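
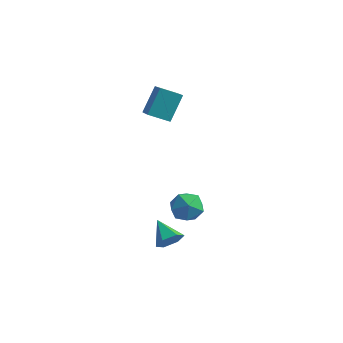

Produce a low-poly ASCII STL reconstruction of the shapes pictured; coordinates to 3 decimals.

solid 
facet normal 0.747 -0.472 -0.469
outer loop
vertex 1.409 -2.343 -3.437
vertex 0.935 -2.289 -4.247
vertex 1.525 -1.6 -4.0
endloop
endfacet
facet normal 0.283 0.551 0.785
outer loop
vertex 1.409 -2.343 -3.437
vertex 1.525 -1.6 -4.0
vertex -0.395 -1.451 -3.413
endloop
endfacet
facet normal 0.747 -0.472 -0.469
outer loop
vertex 1.525 -1.6 -4.0
vertex 0.935 -2.289 -4.247
vertex 1.051 -1.546 -4.81
endloop
endfacet
facet normal 0.083 0.996 0.018
outer loop
vertex 1.525 -1.6 -4.0
vertex 1.051 -1.546 -4.81
vertex -0.395 -1.451 -3.413
endloop
endfacet
facet normal 0.748 -0.471 -0.468
outer loop
vertex 1.051 -1.546 -4.81
vertex 0.935 -2.289 -4.247
vertex 0.462 -2.235 -5.057
endloop
endfacet
facet normal -0.511 0.642 -0.572
outer loop
vertex 1.051 -1.546 -4.81
vertex 0.462 -2.235 -5.057
vertex -0.395 -1.451 -3.413
endloop
endfacet
facet normal 0.748 -0.471 -0.468
outer loop
vertex 0.462 -2.235 -5.057
vertex 0.935 -2.289 -4.247
vertex 0.346 -2.979 -4.494
endloop
endfacet
facet normal -0.905 -0.159 -0.396
outer loop
vertex 0.462 -2.235 -5.057
vertex 0.346 -2.979 -4.494
vertex -0.395 -1.451 -3.413
endloop
endfacet
facet normal 0.748 -0.470 -0.469
outer loop
vertex 0.346 -2.979 -4.494
vertex 0.935 -2.289 -4.247
vertex 0.82 -3.033 -3.684
endloop
endfacet
facet normal -0.704 -0.605 0.372
outer loop
vertex 0.346 -2.979 -4.494
vertex 0.82 -3.033 -3.684
vertex -0.395 -1.451 -3.413
endloop
endfacet
facet normal 0.748 -0.470 -0.469
outer loop
vertex 0.82 -3.033 -3.684
vertex 0.935 -2.289 -4.247
vertex 1.409 -2.343 -3.437
endloop
endfacet
facet normal -0.111 -0.250 0.962
outer loop
vertex 0.82 -3.033 -3.684
vertex 1.409 -2.343 -3.437
vertex -0.395 -1.451 -3.413
endloop
endfacet
facet normal -0.553 0.670 -0.495
outer loop
vertex -3.625 4.262 4.056
vertex -2.38 4.849 3.46
vertex -3.778 2.938 2.434
endloop
endfacet
facet normal -0.830 -0.391 0.397
outer loop
vertex -2.7 1.631 3.4
vertex -3.625 4.262 4.056
vertex -3.778 2.938 2.434
endloop
endfacet
facet normal -0.553 0.670 -0.495
outer loop
vertex -3.778 2.938 2.434
vertex -2.38 4.849 3.46
vertex -2.533 3.525 1.838
endloop
endfacet
facet normal -0.072 -0.631 -0.773
outer loop
vertex -2.533 3.525 1.838
vertex -2.7 1.631 3.4
vertex -3.778 2.938 2.434
endloop
endfacet
facet normal 0.072 0.631 0.773
outer loop
vertex -3.625 4.262 4.056
vertex -1.302 3.542 4.426
vertex -2.38 4.849 3.46
endloop
endfacet
facet normal -0.830 -0.391 0.397
outer loop
vertex -2.547 2.955 5.022
vertex -3.625 4.262 4.056
vertex -2.7 1.631 3.4
endloop
endfacet
facet normal 0.072 0.631 0.773
outer loop
vertex -2.547 2.955 5.022
vertex -1.302 3.542 4.426
vertex -3.625 4.262 4.056
endloop
endfacet
facet normal 0.830 0.391 -0.397
outer loop
vertex -2.38 4.849 3.46
vertex -1.302 3.542 4.426
vertex -2.533 3.525 1.838
endloop
endfacet
facet normal -0.072 -0.631 -0.773
outer loop
vertex -1.455 2.218 2.804
vertex -2.7 1.631 3.4
vertex -2.533 3.525 1.838
endloop
endfacet
facet normal 0.830 0.391 -0.397
outer loop
vertex -2.533 3.525 1.838
vertex -1.302 3.542 4.426
vertex -1.455 2.218 2.804
endloop
endfacet
facet normal 0.553 -0.670 0.495
outer loop
vertex -1.455 2.218 2.804
vertex -2.547 2.955 5.022
vertex -2.7 1.631 3.4
endloop
endfacet
facet normal 0.553 -0.670 0.495
outer loop
vertex -1.302 3.542 4.426
vertex -2.547 2.955 5.022
vertex -1.455 2.218 2.804
endloop
endfacet
facet normal 0.194 0.905 0.379
outer loop
vertex 2.565 -1.352 -0.863
vertex 1.56 -1.385 -0.271
vertex 2.537 -1.798 0.216
endloop
endfacet
facet normal 0.798 0.549 0.248
outer loop
vertex 2.565 -1.352 -0.863
vertex 2.537 -1.798 0.216
vertex 3.16 -2.327 -0.618
endloop
endfacet
facet normal 0.809 0.382 -0.446
outer loop
vertex 2.565 -1.352 -0.863
vertex 3.16 -2.327 -0.618
vertex 2.567 -2.241 -1.62
endloop
endfacet
facet normal 0.211 0.634 -0.744
outer loop
vertex 2.565 -1.352 -0.863
vertex 2.567 -2.241 -1.62
vertex 1.578 -1.659 -1.405
endloop
endfacet
facet normal -0.169 0.957 -0.234
outer loop
vertex 2.565 -1.352 -0.863
vertex 1.578 -1.659 -1.405
vertex 1.56 -1.385 -0.271
endloop
endfacet
facet normal 0.782 -0.059 0.621
outer loop
vertex 3.16 -2.327 -0.618
vertex 2.537 -1.798 0.216
vertex 2.522 -2.961 0.125
endloop
endfacet
facet normal -0.196 0.517 0.833
outer loop
vertex 2.537 -1.798 0.216
vertex 1.56 -1.385 -0.271
vertex 1.533 -2.379 0.34
endloop
endfacet
facet normal -0.782 0.602 -0.158
outer loop
vertex 1.56 -1.385 -0.271
vertex 1.578 -1.659 -1.405
vertex 0.94 -2.293 -0.662
endloop
endfacet
facet normal -0.167 0.079 -0.983
outer loop
vertex 1.578 -1.659 -1.405
vertex 2.567 -2.241 -1.62
vertex 1.563 -2.822 -1.496
endloop
endfacet
facet normal 0.800 -0.330 -0.502
outer loop
vertex 2.567 -2.241 -1.62
vertex 3.16 -2.327 -0.618
vertex 2.54 -3.235 -1.009
endloop
endfacet
facet normal -0.211 -0.634 0.744
outer loop
vertex 1.535 -3.268 -0.417
vertex 2.522 -2.961 0.125
vertex 1.533 -2.379 0.34
endloop
endfacet
facet normal -0.809 -0.382 0.446
outer loop
vertex 1.535 -3.268 -0.417
vertex 1.533 -2.379 0.34
vertex 0.94 -2.293 -0.662
endloop
endfacet
facet normal -0.798 -0.549 -0.248
outer loop
vertex 1.535 -3.268 -0.417
vertex 0.94 -2.293 -0.662
vertex 1.563 -2.822 -1.496
endloop
endfacet
facet normal -0.194 -0.905 -0.379
outer loop
vertex 1.535 -3.268 -0.417
vertex 1.563 -2.822 -1.496
vertex 2.54 -3.235 -1.009
endloop
endfacet
facet normal 0.169 -0.957 0.234
outer loop
vertex 1.535 -3.268 -0.417
vertex 2.54 -3.235 -1.009
vertex 2.522 -2.961 0.125
endloop
endfacet
facet normal 0.167 -0.079 0.983
outer loop
vertex 1.533 -2.379 0.34
vertex 2.522 -2.961 0.125
vertex 2.537 -1.798 0.216
endloop
endfacet
facet normal -0.800 0.330 0.502
outer loop
vertex 0.94 -2.293 -0.662
vertex 1.533 -2.379 0.34
vertex 1.56 -1.385 -0.271
endloop
endfacet
facet normal -0.782 0.059 -0.621
outer loop
vertex 1.563 -2.822 -1.496
vertex 0.94 -2.293 -0.662
vertex 1.578 -1.659 -1.405
endloop
endfacet
facet normal 0.196 -0.517 -0.833
outer loop
vertex 2.54 -3.235 -1.009
vertex 1.563 -2.822 -1.496
vertex 2.567 -2.241 -1.62
endloop
endfacet
facet normal 0.782 -0.602 0.158
outer loop
vertex 2.522 -2.961 0.125
vertex 2.54 -3.235 -1.009
vertex 3.16 -2.327 -0.618
endloop
endfacet

endsolid


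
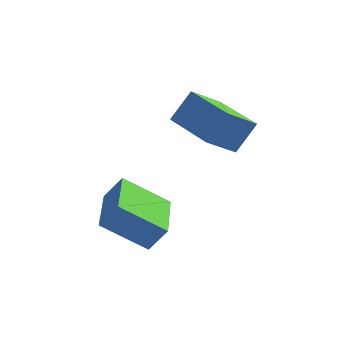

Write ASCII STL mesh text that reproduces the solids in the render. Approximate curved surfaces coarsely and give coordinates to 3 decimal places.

solid 
facet normal -0.546 -0.175 -0.819
outer loop
vertex -3.395 -3.715 0.591
vertex -3.98 -1.803 0.572
vertex -2.029 -3.307 -0.407
endloop
endfacet
facet normal 0.293 -0.956 0.010
outer loop
vertex -1.5 -3.137 0.388
vertex -3.395 -3.715 0.591
vertex -2.029 -3.307 -0.407
endloop
endfacet
facet normal -0.546 -0.175 -0.819
outer loop
vertex -2.029 -3.307 -0.407
vertex -3.98 -1.803 0.572
vertex -2.615 -1.395 -0.425
endloop
endfacet
facet normal 0.785 0.235 -0.573
outer loop
vertex -2.615 -1.395 -0.425
vertex -1.5 -3.137 0.388
vertex -2.029 -3.307 -0.407
endloop
endfacet
facet normal -0.785 -0.235 0.573
outer loop
vertex -3.395 -3.715 0.591
vertex -3.451 -1.633 1.367
vertex -3.98 -1.803 0.572
endloop
endfacet
facet normal 0.293 -0.956 0.009
outer loop
vertex -2.865 -3.545 1.385
vertex -3.395 -3.715 0.591
vertex -1.5 -3.137 0.388
endloop
endfacet
facet normal -0.784 -0.235 0.574
outer loop
vertex -2.865 -3.545 1.385
vertex -3.451 -1.633 1.367
vertex -3.395 -3.715 0.591
endloop
endfacet
facet normal -0.293 0.956 -0.010
outer loop
vertex -3.98 -1.803 0.572
vertex -3.451 -1.633 1.367
vertex -2.615 -1.395 -0.425
endloop
endfacet
facet normal 0.785 0.234 -0.574
outer loop
vertex -2.085 -1.225 0.369
vertex -1.5 -3.137 0.388
vertex -2.615 -1.395 -0.425
endloop
endfacet
facet normal -0.293 0.956 -0.009
outer loop
vertex -2.615 -1.395 -0.425
vertex -3.451 -1.633 1.367
vertex -2.085 -1.225 0.369
endloop
endfacet
facet normal 0.546 0.175 0.819
outer loop
vertex -2.085 -1.225 0.369
vertex -2.865 -3.545 1.385
vertex -1.5 -3.137 0.388
endloop
endfacet
facet normal 0.546 0.175 0.819
outer loop
vertex -3.451 -1.633 1.367
vertex -2.865 -3.545 1.385
vertex -2.085 -1.225 0.369
endloop
endfacet
facet normal -0.786 0.617 0.031
outer loop
vertex -2.454 -0.186 3.298
vertex -1.985 0.362 4.295
vertex -1.812 0.67 2.525
endloop
endfacet
facet normal -0.382 -0.445 -0.810
outer loop
vertex -0.295 -0.522 2.465
vertex -2.454 -0.186 3.298
vertex -1.812 0.67 2.525
endloop
endfacet
facet normal -0.786 0.617 0.031
outer loop
vertex -1.812 0.67 2.525
vertex -1.985 0.362 4.295
vertex -1.343 1.218 3.522
endloop
endfacet
facet normal 0.486 0.649 -0.585
outer loop
vertex -1.343 1.218 3.522
vertex -0.295 -0.522 2.465
vertex -1.812 0.67 2.525
endloop
endfacet
facet normal -0.486 -0.649 0.585
outer loop
vertex -2.454 -0.186 3.298
vertex -0.468 -0.83 4.235
vertex -1.985 0.362 4.295
endloop
endfacet
facet normal -0.382 -0.445 -0.810
outer loop
vertex -0.937 -1.378 3.238
vertex -2.454 -0.186 3.298
vertex -0.295 -0.522 2.465
endloop
endfacet
facet normal -0.486 -0.649 0.585
outer loop
vertex -0.937 -1.378 3.238
vertex -0.468 -0.83 4.235
vertex -2.454 -0.186 3.298
endloop
endfacet
facet normal 0.382 0.445 0.810
outer loop
vertex -1.985 0.362 4.295
vertex -0.468 -0.83 4.235
vertex -1.343 1.218 3.522
endloop
endfacet
facet normal 0.486 0.649 -0.585
outer loop
vertex 0.174 0.026 3.462
vertex -0.295 -0.522 2.465
vertex -1.343 1.218 3.522
endloop
endfacet
facet normal 0.382 0.445 0.810
outer loop
vertex -1.343 1.218 3.522
vertex -0.468 -0.83 4.235
vertex 0.174 0.026 3.462
endloop
endfacet
facet normal 0.786 -0.617 -0.031
outer loop
vertex 0.174 0.026 3.462
vertex -0.937 -1.378 3.238
vertex -0.295 -0.522 2.465
endloop
endfacet
facet normal 0.786 -0.617 -0.031
outer loop
vertex -0.468 -0.83 4.235
vertex -0.937 -1.378 3.238
vertex 0.174 0.026 3.462
endloop
endfacet

endsolid


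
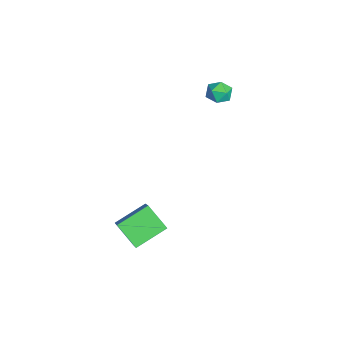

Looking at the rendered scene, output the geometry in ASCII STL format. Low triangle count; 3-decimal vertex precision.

solid 
facet normal -0.557 0.576 0.598
outer loop
vertex -4.547 1.665 2.528
vertex -4.095 1.616 2.996
vertex -4.062 2.1 2.561
endloop
endfacet
facet normal -0.662 0.745 -0.087
outer loop
vertex -4.547 1.665 2.528
vertex -4.062 2.1 2.561
vertex -4.25 1.865 1.982
endloop
endfacet
facet normal -0.891 0.159 -0.426
outer loop
vertex -4.547 1.665 2.528
vertex -4.25 1.865 1.982
vertex -4.4 1.235 2.06
endloop
endfacet
facet normal -0.927 -0.372 0.051
outer loop
vertex -4.547 1.665 2.528
vertex -4.4 1.235 2.06
vertex -4.304 1.081 2.687
endloop
endfacet
facet normal -0.721 -0.114 0.684
outer loop
vertex -4.547 1.665 2.528
vertex -4.304 1.081 2.687
vertex -4.095 1.616 2.996
endloop
endfacet
facet normal -0.033 0.930 -0.367
outer loop
vertex -4.25 1.865 1.982
vertex -4.062 2.1 2.561
vertex -3.616 1.939 2.113
endloop
endfacet
facet normal 0.137 0.657 0.741
outer loop
vertex -4.062 2.1 2.561
vertex -4.095 1.616 2.996
vertex -3.52 1.785 2.74
endloop
endfacet
facet normal -0.128 -0.458 0.880
outer loop
vertex -4.095 1.616 2.996
vertex -4.304 1.081 2.687
vertex -3.67 1.155 2.818
endloop
endfacet
facet normal -0.461 -0.876 -0.144
outer loop
vertex -4.304 1.081 2.687
vertex -4.4 1.235 2.06
vertex -3.858 0.92 2.239
endloop
endfacet
facet normal -0.402 -0.018 -0.915
outer loop
vertex -4.4 1.235 2.06
vertex -4.25 1.865 1.982
vertex -3.825 1.404 1.804
endloop
endfacet
facet normal 0.927 0.372 -0.051
outer loop
vertex -3.373 1.355 2.272
vertex -3.616 1.939 2.113
vertex -3.52 1.785 2.74
endloop
endfacet
facet normal 0.891 -0.159 0.426
outer loop
vertex -3.373 1.355 2.272
vertex -3.52 1.785 2.74
vertex -3.67 1.155 2.818
endloop
endfacet
facet normal 0.662 -0.745 0.087
outer loop
vertex -3.373 1.355 2.272
vertex -3.67 1.155 2.818
vertex -3.858 0.92 2.239
endloop
endfacet
facet normal 0.557 -0.576 -0.598
outer loop
vertex -3.373 1.355 2.272
vertex -3.858 0.92 2.239
vertex -3.825 1.404 1.804
endloop
endfacet
facet normal 0.721 0.114 -0.684
outer loop
vertex -3.373 1.355 2.272
vertex -3.825 1.404 1.804
vertex -3.616 1.939 2.113
endloop
endfacet
facet normal 0.461 0.876 0.144
outer loop
vertex -3.52 1.785 2.74
vertex -3.616 1.939 2.113
vertex -4.062 2.1 2.561
endloop
endfacet
facet normal 0.402 0.018 0.915
outer loop
vertex -3.67 1.155 2.818
vertex -3.52 1.785 2.74
vertex -4.095 1.616 2.996
endloop
endfacet
facet normal 0.033 -0.930 0.367
outer loop
vertex -3.858 0.92 2.239
vertex -3.67 1.155 2.818
vertex -4.304 1.081 2.687
endloop
endfacet
facet normal -0.137 -0.657 -0.741
outer loop
vertex -3.825 1.404 1.804
vertex -3.858 0.92 2.239
vertex -4.4 1.235 2.06
endloop
endfacet
facet normal 0.128 0.458 -0.880
outer loop
vertex -3.616 1.939 2.113
vertex -3.825 1.404 1.804
vertex -4.25 1.865 1.982
endloop
endfacet
facet normal -0.725 -0.018 -0.689
outer loop
vertex 0.727 -3.434 -1.637
vertex 0.133 -2.083 -1.047
vertex 1.508 -2.724 -2.478
endloop
endfacet
facet normal 0.374 -0.850 -0.371
outer loop
vertex 2.567 -2.697 -1.473
vertex 0.727 -3.434 -1.637
vertex 1.508 -2.724 -2.478
endloop
endfacet
facet normal -0.725 -0.018 -0.689
outer loop
vertex 1.508 -2.724 -2.478
vertex 0.133 -2.083 -1.047
vertex 0.914 -1.372 -1.888
endloop
endfacet
facet normal 0.578 0.526 -0.623
outer loop
vertex 0.914 -1.372 -1.888
vertex 2.567 -2.697 -1.473
vertex 1.508 -2.724 -2.478
endloop
endfacet
facet normal -0.578 -0.526 0.623
outer loop
vertex 0.727 -3.434 -1.637
vertex 1.192 -2.056 -0.042
vertex 0.133 -2.083 -1.047
endloop
endfacet
facet normal 0.374 -0.850 -0.372
outer loop
vertex 1.786 -3.408 -0.632
vertex 0.727 -3.434 -1.637
vertex 2.567 -2.697 -1.473
endloop
endfacet
facet normal -0.579 -0.526 0.623
outer loop
vertex 1.786 -3.408 -0.632
vertex 1.192 -2.056 -0.042
vertex 0.727 -3.434 -1.637
endloop
endfacet
facet normal -0.374 0.850 0.371
outer loop
vertex 0.133 -2.083 -1.047
vertex 1.192 -2.056 -0.042
vertex 0.914 -1.372 -1.888
endloop
endfacet
facet normal 0.578 0.526 -0.623
outer loop
vertex 1.973 -1.346 -0.883
vertex 2.567 -2.697 -1.473
vertex 0.914 -1.372 -1.888
endloop
endfacet
facet normal -0.373 0.850 0.371
outer loop
vertex 0.914 -1.372 -1.888
vertex 1.192 -2.056 -0.042
vertex 1.973 -1.346 -0.883
endloop
endfacet
facet normal 0.725 0.018 0.689
outer loop
vertex 1.973 -1.346 -0.883
vertex 1.786 -3.408 -0.632
vertex 2.567 -2.697 -1.473
endloop
endfacet
facet normal 0.725 0.018 0.689
outer loop
vertex 1.192 -2.056 -0.042
vertex 1.786 -3.408 -0.632
vertex 1.973 -1.346 -0.883
endloop
endfacet

endsolid


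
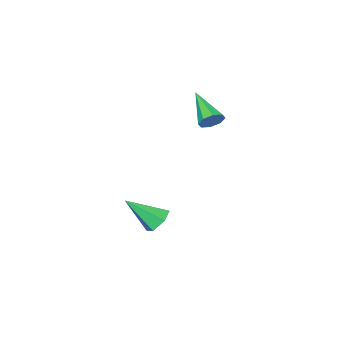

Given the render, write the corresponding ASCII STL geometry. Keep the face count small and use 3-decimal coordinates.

solid 
facet normal -0.555 0.520 -0.650
outer loop
vertex 3.841 -1.494 -3.534
vertex 3.462 -1.29 -3.047
vertex 3.985 -0.945 -3.218
endloop
endfacet
facet normal 0.940 -0.053 -0.337
outer loop
vertex 3.841 -1.494 -3.534
vertex 3.985 -0.945 -3.218
vertex 4.358 -2.13 -1.993
endloop
endfacet
facet normal -0.555 0.518 -0.651
outer loop
vertex 3.985 -0.945 -3.218
vertex 3.462 -1.29 -3.047
vertex 3.606 -0.74 -2.732
endloop
endfacet
facet normal 0.743 0.580 0.335
outer loop
vertex 3.985 -0.945 -3.218
vertex 3.606 -0.74 -2.732
vertex 4.358 -2.13 -1.993
endloop
endfacet
facet normal -0.554 0.518 -0.652
outer loop
vertex 3.606 -0.74 -2.732
vertex 3.462 -1.29 -3.047
vertex 3.082 -1.085 -2.561
endloop
endfacet
facet normal -0.015 0.463 0.886
outer loop
vertex 3.606 -0.74 -2.732
vertex 3.082 -1.085 -2.561
vertex 4.358 -2.13 -1.993
endloop
endfacet
facet normal -0.553 0.520 -0.651
outer loop
vertex 3.082 -1.085 -2.561
vertex 3.462 -1.29 -3.047
vertex 2.938 -1.634 -2.877
endloop
endfacet
facet normal -0.577 -0.289 0.764
outer loop
vertex 3.082 -1.085 -2.561
vertex 2.938 -1.634 -2.877
vertex 4.358 -2.13 -1.993
endloop
endfacet
facet normal -0.553 0.521 -0.651
outer loop
vertex 2.938 -1.634 -2.877
vertex 3.462 -1.29 -3.047
vertex 3.317 -1.839 -3.363
endloop
endfacet
facet normal -0.379 -0.921 0.093
outer loop
vertex 2.938 -1.634 -2.877
vertex 3.317 -1.839 -3.363
vertex 4.358 -2.13 -1.993
endloop
endfacet
facet normal -0.555 0.520 -0.649
outer loop
vertex 3.317 -1.839 -3.363
vertex 3.462 -1.29 -3.047
vertex 3.841 -1.494 -3.534
endloop
endfacet
facet normal 0.379 -0.803 -0.459
outer loop
vertex 3.317 -1.839 -3.363
vertex 3.841 -1.494 -3.534
vertex 4.358 -2.13 -1.993
endloop
endfacet
facet normal 0.227 0.827 -0.515
outer loop
vertex 1.558 -0.414 2.273
vertex 1.408 -0.658 1.815
vertex 1.157 -0.357 2.188
endloop
endfacet
facet normal -0.160 0.283 0.946
outer loop
vertex 1.558 -0.414 2.273
vertex 1.157 -0.357 2.188
vertex 1.032 -2.022 2.665
endloop
endfacet
facet normal 0.226 0.827 -0.515
outer loop
vertex 1.157 -0.357 2.188
vertex 1.408 -0.658 1.815
vertex 0.904 -0.477 1.884
endloop
endfacet
facet normal -0.791 0.223 0.570
outer loop
vertex 1.157 -0.357 2.188
vertex 0.904 -0.477 1.884
vertex 1.032 -2.022 2.665
endloop
endfacet
facet normal 0.227 0.827 -0.514
outer loop
vertex 0.904 -0.477 1.884
vertex 1.408 -0.658 1.815
vertex 0.945 -0.702 1.54
endloop
endfacet
facet normal -0.993 -0.107 -0.049
outer loop
vertex 0.904 -0.477 1.884
vertex 0.945 -0.702 1.54
vertex 1.032 -2.022 2.665
endloop
endfacet
facet normal 0.227 0.827 -0.515
outer loop
vertex 0.945 -0.702 1.54
vertex 1.408 -0.658 1.815
vertex 1.258 -0.902 1.357
endloop
endfacet
facet normal -0.653 -0.515 -0.554
outer loop
vertex 0.945 -0.702 1.54
vertex 1.258 -0.902 1.357
vertex 1.032 -2.022 2.665
endloop
endfacet
facet normal 0.228 0.826 -0.515
outer loop
vertex 1.258 -0.902 1.357
vertex 1.408 -0.658 1.815
vertex 1.658 -0.959 1.443
endloop
endfacet
facet normal 0.031 -0.762 -0.647
outer loop
vertex 1.258 -0.902 1.357
vertex 1.658 -0.959 1.443
vertex 1.032 -2.022 2.665
endloop
endfacet
facet normal 0.227 0.826 -0.516
outer loop
vertex 1.658 -0.959 1.443
vertex 1.408 -0.658 1.815
vertex 1.912 -0.839 1.747
endloop
endfacet
facet normal 0.658 -0.702 -0.273
outer loop
vertex 1.658 -0.959 1.443
vertex 1.912 -0.839 1.747
vertex 1.032 -2.022 2.665
endloop
endfacet
facet normal 0.228 0.827 -0.513
outer loop
vertex 1.912 -0.839 1.747
vertex 1.408 -0.658 1.815
vertex 1.87 -0.614 2.091
endloop
endfacet
facet normal 0.861 -0.371 0.348
outer loop
vertex 1.912 -0.839 1.747
vertex 1.87 -0.614 2.091
vertex 1.032 -2.022 2.665
endloop
endfacet
facet normal 0.229 0.826 -0.515
outer loop
vertex 1.87 -0.614 2.091
vertex 1.408 -0.658 1.815
vertex 1.558 -0.414 2.273
endloop
endfacet
facet normal 0.521 0.037 0.853
outer loop
vertex 1.87 -0.614 2.091
vertex 1.558 -0.414 2.273
vertex 1.032 -2.022 2.665
endloop
endfacet

endsolid


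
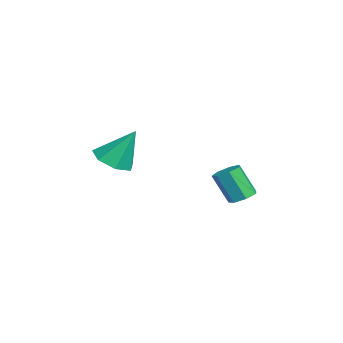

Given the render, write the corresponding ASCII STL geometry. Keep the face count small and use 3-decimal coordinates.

solid 
facet normal -0.088 -0.492 -0.866
outer loop
vertex 1.737 -0.743 -1.212
vertex 0.887 -0.801 -1.093
vertex 1.333 -0.181 -1.49
endloop
endfacet
facet normal 0.795 0.603 0.063
outer loop
vertex 1.737 -0.743 -1.212
vertex 1.333 -0.181 -1.49
vertex 1.033 0.021 0.353
endloop
endfacet
facet normal -0.087 -0.492 -0.866
outer loop
vertex 1.333 -0.181 -1.49
vertex 0.887 -0.801 -1.093
vertex 0.593 -0.085 -1.47
endloop
endfacet
facet normal 0.126 0.988 -0.088
outer loop
vertex 1.333 -0.181 -1.49
vertex 0.593 -0.085 -1.47
vertex 1.033 0.021 0.353
endloop
endfacet
facet normal -0.087 -0.492 -0.866
outer loop
vertex 0.593 -0.085 -1.47
vertex 0.887 -0.801 -1.093
vertex 0.074 -0.528 -1.166
endloop
endfacet
facet normal -0.611 0.785 0.102
outer loop
vertex 0.593 -0.085 -1.47
vertex 0.074 -0.528 -1.166
vertex 1.033 0.021 0.353
endloop
endfacet
facet normal -0.087 -0.491 -0.867
outer loop
vertex 0.074 -0.528 -1.166
vertex 0.887 -0.801 -1.093
vertex 0.168 -1.176 -0.808
endloop
endfacet
facet normal -0.859 0.146 0.490
outer loop
vertex 0.074 -0.528 -1.166
vertex 0.168 -1.176 -0.808
vertex 1.033 0.021 0.353
endloop
endfacet
facet normal -0.087 -0.491 -0.867
outer loop
vertex 0.168 -1.176 -0.808
vertex 0.887 -0.801 -1.093
vertex 0.803 -1.541 -0.665
endloop
endfacet
facet normal -0.433 -0.447 0.783
outer loop
vertex 0.168 -1.176 -0.808
vertex 0.803 -1.541 -0.665
vertex 1.033 0.021 0.353
endloop
endfacet
facet normal -0.087 -0.491 -0.867
outer loop
vertex 0.803 -1.541 -0.665
vertex 0.887 -0.801 -1.093
vertex 1.501 -1.349 -0.844
endloop
endfacet
facet normal 0.346 -0.548 0.762
outer loop
vertex 0.803 -1.541 -0.665
vertex 1.501 -1.349 -0.844
vertex 1.033 0.021 0.353
endloop
endfacet
facet normal -0.088 -0.492 -0.866
outer loop
vertex 1.501 -1.349 -0.844
vertex 0.887 -0.801 -1.093
vertex 1.737 -0.743 -1.212
endloop
endfacet
facet normal 0.894 -0.080 0.441
outer loop
vertex 1.501 -1.349 -0.844
vertex 1.737 -0.743 -1.212
vertex 1.033 0.021 0.353
endloop
endfacet
facet normal 0.224 0.425 -0.877
outer loop
vertex 0.033 4.129 -3.644
vertex -0.539 4.074 -3.817
vertex -0.278 4.531 -3.529
endloop
endfacet
facet normal 0.770 0.474 0.427
outer loop
vertex 0.033 4.129 -3.644
vertex -0.278 4.531 -3.529
vertex -0.289 3.521 -2.39
endloop
endfacet
facet normal 0.770 0.474 0.427
outer loop
vertex -0.289 3.521 -2.39
vertex -0.278 4.531 -3.529
vertex -0.6 3.923 -2.275
endloop
endfacet
facet normal -0.224 -0.425 0.877
outer loop
vertex -0.289 3.521 -2.39
vertex -0.6 3.923 -2.275
vertex -0.861 3.466 -2.563
endloop
endfacet
facet normal 0.224 0.425 -0.877
outer loop
vertex -0.278 4.531 -3.529
vertex -0.539 4.074 -3.817
vertex -0.785 4.588 -3.631
endloop
endfacet
facet normal 0.013 0.898 0.439
outer loop
vertex -0.278 4.531 -3.529
vertex -0.785 4.588 -3.631
vertex -0.6 3.923 -2.275
endloop
endfacet
facet normal 0.015 0.899 0.439
outer loop
vertex -0.6 3.923 -2.275
vertex -0.785 4.588 -3.631
vertex -1.107 3.981 -2.377
endloop
endfacet
facet normal -0.225 -0.424 0.877
outer loop
vertex -0.6 3.923 -2.275
vertex -1.107 3.981 -2.377
vertex -0.861 3.466 -2.563
endloop
endfacet
facet normal 0.225 0.425 -0.877
outer loop
vertex -0.785 4.588 -3.631
vertex -0.539 4.074 -3.817
vertex -1.107 4.259 -3.873
endloop
endfacet
facet normal -0.752 0.648 0.120
outer loop
vertex -0.785 4.588 -3.631
vertex -1.107 4.259 -3.873
vertex -1.107 3.981 -2.377
endloop
endfacet
facet normal -0.753 0.647 0.120
outer loop
vertex -1.107 3.981 -2.377
vertex -1.107 4.259 -3.873
vertex -1.429 3.651 -2.619
endloop
endfacet
facet normal -0.225 -0.424 0.877
outer loop
vertex -1.107 3.981 -2.377
vertex -1.429 3.651 -2.619
vertex -0.861 3.466 -2.563
endloop
endfacet
facet normal 0.225 0.425 -0.877
outer loop
vertex -1.107 4.259 -3.873
vertex -0.539 4.074 -3.817
vertex -1.001 3.79 -4.073
endloop
endfacet
facet normal -0.953 -0.092 -0.289
outer loop
vertex -1.107 4.259 -3.873
vertex -1.001 3.79 -4.073
vertex -1.429 3.651 -2.619
endloop
endfacet
facet normal -0.953 -0.092 -0.289
outer loop
vertex -1.429 3.651 -2.619
vertex -1.001 3.79 -4.073
vertex -1.323 3.182 -2.819
endloop
endfacet
facet normal -0.225 -0.425 0.877
outer loop
vertex -1.429 3.651 -2.619
vertex -1.323 3.182 -2.819
vertex -0.861 3.466 -2.563
endloop
endfacet
facet normal 0.225 0.424 -0.877
outer loop
vertex -1.001 3.79 -4.073
vertex -0.539 4.074 -3.817
vertex -0.548 3.535 -4.08
endloop
endfacet
facet normal -0.436 -0.761 -0.481
outer loop
vertex -1.001 3.79 -4.073
vertex -0.548 3.535 -4.08
vertex -1.323 3.182 -2.819
endloop
endfacet
facet normal -0.435 -0.761 -0.481
outer loop
vertex -1.323 3.182 -2.819
vertex -0.548 3.535 -4.08
vertex -0.869 2.927 -2.826
endloop
endfacet
facet normal -0.225 -0.425 0.877
outer loop
vertex -1.323 3.182 -2.819
vertex -0.869 2.927 -2.826
vertex -0.861 3.466 -2.563
endloop
endfacet
facet normal 0.224 0.424 -0.877
outer loop
vertex -0.548 3.535 -4.08
vertex -0.539 4.074 -3.817
vertex -0.087 3.686 -3.889
endloop
endfacet
facet normal 0.410 -0.858 -0.311
outer loop
vertex -0.548 3.535 -4.08
vertex -0.087 3.686 -3.889
vertex -0.869 2.927 -2.826
endloop
endfacet
facet normal 0.410 -0.857 -0.310
outer loop
vertex -0.869 2.927 -2.826
vertex -0.087 3.686 -3.889
vertex -0.409 3.078 -2.635
endloop
endfacet
facet normal -0.225 -0.425 0.877
outer loop
vertex -0.869 2.927 -2.826
vertex -0.409 3.078 -2.635
vertex -0.861 3.466 -2.563
endloop
endfacet
facet normal 0.225 0.424 -0.877
outer loop
vertex -0.087 3.686 -3.889
vertex -0.539 4.074 -3.817
vertex 0.033 4.129 -3.644
endloop
endfacet
facet normal 0.947 -0.308 0.094
outer loop
vertex -0.087 3.686 -3.889
vertex 0.033 4.129 -3.644
vertex -0.409 3.078 -2.635
endloop
endfacet
facet normal 0.947 -0.308 0.094
outer loop
vertex -0.409 3.078 -2.635
vertex 0.033 4.129 -3.644
vertex -0.289 3.521 -2.39
endloop
endfacet
facet normal -0.225 -0.424 0.877
outer loop
vertex -0.409 3.078 -2.635
vertex -0.289 3.521 -2.39
vertex -0.861 3.466 -2.563
endloop
endfacet

endsolid


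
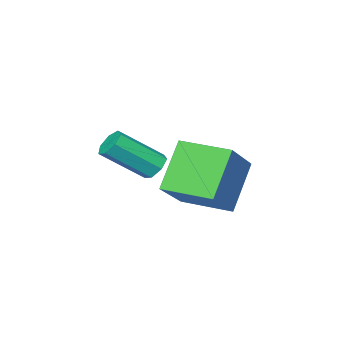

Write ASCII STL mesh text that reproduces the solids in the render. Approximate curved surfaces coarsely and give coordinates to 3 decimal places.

solid 
facet normal -0.577 -0.164 0.800
outer loop
vertex 4.035 0.014 5.394
vertex 3.398 1.78 5.297
vertex 2.399 -0.648 4.08
endloop
endfacet
facet normal 0.339 -0.939 0.052
outer loop
vertex 3.622 -0.3 2.383
vertex 4.035 0.014 5.394
vertex 2.399 -0.648 4.08
endloop
endfacet
facet normal -0.577 -0.164 0.800
outer loop
vertex 2.399 -0.648 4.08
vertex 3.398 1.78 5.297
vertex 1.763 1.119 3.983
endloop
endfacet
facet normal -0.744 -0.300 -0.597
outer loop
vertex 1.763 1.119 3.983
vertex 3.622 -0.3 2.383
vertex 2.399 -0.648 4.08
endloop
endfacet
facet normal 0.743 0.301 0.597
outer loop
vertex 4.035 0.014 5.394
vertex 4.621 2.128 3.6
vertex 3.398 1.78 5.297
endloop
endfacet
facet normal 0.338 -0.940 0.052
outer loop
vertex 5.257 0.361 3.697
vertex 4.035 0.014 5.394
vertex 3.622 -0.3 2.383
endloop
endfacet
facet normal 0.744 0.300 0.597
outer loop
vertex 5.257 0.361 3.697
vertex 4.621 2.128 3.6
vertex 4.035 0.014 5.394
endloop
endfacet
facet normal -0.339 0.940 -0.051
outer loop
vertex 3.398 1.78 5.297
vertex 4.621 2.128 3.6
vertex 1.763 1.119 3.983
endloop
endfacet
facet normal -0.744 -0.301 -0.597
outer loop
vertex 2.985 1.466 2.286
vertex 3.622 -0.3 2.383
vertex 1.763 1.119 3.983
endloop
endfacet
facet normal -0.339 0.940 -0.052
outer loop
vertex 1.763 1.119 3.983
vertex 4.621 2.128 3.6
vertex 2.985 1.466 2.286
endloop
endfacet
facet normal 0.577 0.164 -0.800
outer loop
vertex 2.985 1.466 2.286
vertex 5.257 0.361 3.697
vertex 3.622 -0.3 2.383
endloop
endfacet
facet normal 0.577 0.164 -0.800
outer loop
vertex 4.621 2.128 3.6
vertex 5.257 0.361 3.697
vertex 2.985 1.466 2.286
endloop
endfacet
facet normal -0.638 0.453 -0.623
outer loop
vertex 3.47 -2.161 2.845
vertex 3.135 -1.978 3.321
vertex 3.602 -1.692 3.051
endloop
endfacet
facet normal 0.728 0.093 -0.679
outer loop
vertex 3.47 -2.161 2.845
vertex 3.602 -1.692 3.051
vertex 4.739 -3.065 4.083
endloop
endfacet
facet normal 0.728 0.093 -0.679
outer loop
vertex 4.739 -3.065 4.083
vertex 3.602 -1.692 3.051
vertex 4.871 -2.596 4.289
endloop
endfacet
facet normal 0.639 -0.453 0.622
outer loop
vertex 4.739 -3.065 4.083
vertex 4.871 -2.596 4.289
vertex 4.405 -2.882 4.559
endloop
endfacet
facet normal -0.638 0.455 -0.621
outer loop
vertex 3.602 -1.692 3.051
vertex 3.135 -1.978 3.321
vertex 3.383 -1.439 3.461
endloop
endfacet
facet normal 0.649 0.751 -0.117
outer loop
vertex 3.602 -1.692 3.051
vertex 3.383 -1.439 3.461
vertex 4.871 -2.596 4.289
endloop
endfacet
facet normal 0.650 0.751 -0.118
outer loop
vertex 4.871 -2.596 4.289
vertex 3.383 -1.439 3.461
vertex 4.652 -2.342 4.699
endloop
endfacet
facet normal 0.639 -0.453 0.622
outer loop
vertex 4.871 -2.596 4.289
vertex 4.652 -2.342 4.699
vertex 4.405 -2.882 4.559
endloop
endfacet
facet normal -0.637 0.455 -0.623
outer loop
vertex 3.383 -1.439 3.461
vertex 3.135 -1.978 3.321
vertex 2.977 -1.591 3.765
endloop
endfacet
facet normal 0.082 0.843 0.531
outer loop
vertex 3.383 -1.439 3.461
vertex 2.977 -1.591 3.765
vertex 4.652 -2.342 4.699
endloop
endfacet
facet normal 0.081 0.843 0.532
outer loop
vertex 4.652 -2.342 4.699
vertex 2.977 -1.591 3.765
vertex 4.247 -2.495 5.003
endloop
endfacet
facet normal 0.638 -0.453 0.622
outer loop
vertex 4.652 -2.342 4.699
vertex 4.247 -2.495 5.003
vertex 4.405 -2.882 4.559
endloop
endfacet
facet normal -0.638 0.453 -0.622
outer loop
vertex 2.977 -1.591 3.765
vertex 3.135 -1.978 3.321
vertex 2.691 -2.035 3.735
endloop
endfacet
facet normal -0.548 0.300 0.781
outer loop
vertex 2.977 -1.591 3.765
vertex 2.691 -2.035 3.735
vertex 4.247 -2.495 5.003
endloop
endfacet
facet normal -0.547 0.301 0.781
outer loop
vertex 4.247 -2.495 5.003
vertex 2.691 -2.035 3.735
vertex 3.96 -2.939 4.973
endloop
endfacet
facet normal 0.637 -0.454 0.623
outer loop
vertex 4.247 -2.495 5.003
vertex 3.96 -2.939 4.973
vertex 4.405 -2.882 4.559
endloop
endfacet
facet normal -0.638 0.454 -0.622
outer loop
vertex 2.691 -2.035 3.735
vertex 3.135 -1.978 3.321
vertex 2.739 -2.436 3.393
endloop
endfacet
facet normal -0.765 -0.469 0.442
outer loop
vertex 2.691 -2.035 3.735
vertex 2.739 -2.436 3.393
vertex 3.96 -2.939 4.973
endloop
endfacet
facet normal -0.765 -0.469 0.442
outer loop
vertex 3.96 -2.939 4.973
vertex 2.739 -2.436 3.393
vertex 4.008 -3.34 4.631
endloop
endfacet
facet normal 0.637 -0.455 0.622
outer loop
vertex 3.96 -2.939 4.973
vertex 4.008 -3.34 4.631
vertex 4.405 -2.882 4.559
endloop
endfacet
facet normal -0.638 0.453 -0.623
outer loop
vertex 2.739 -2.436 3.393
vertex 3.135 -1.978 3.321
vertex 3.086 -2.492 2.997
endloop
endfacet
facet normal -0.406 -0.885 -0.230
outer loop
vertex 2.739 -2.436 3.393
vertex 3.086 -2.492 2.997
vertex 4.008 -3.34 4.631
endloop
endfacet
facet normal -0.406 -0.885 -0.230
outer loop
vertex 4.008 -3.34 4.631
vertex 3.086 -2.492 2.997
vertex 4.355 -3.396 4.235
endloop
endfacet
facet normal 0.637 -0.454 0.623
outer loop
vertex 4.008 -3.34 4.631
vertex 4.355 -3.396 4.235
vertex 4.405 -2.882 4.559
endloop
endfacet
facet normal -0.637 0.453 -0.623
outer loop
vertex 3.086 -2.492 2.997
vertex 3.135 -1.978 3.321
vertex 3.47 -2.161 2.845
endloop
endfacet
facet normal 0.259 -0.634 -0.728
outer loop
vertex 3.086 -2.492 2.997
vertex 3.47 -2.161 2.845
vertex 4.355 -3.396 4.235
endloop
endfacet
facet normal 0.259 -0.634 -0.728
outer loop
vertex 4.355 -3.396 4.235
vertex 3.47 -2.161 2.845
vertex 4.739 -3.065 4.083
endloop
endfacet
facet normal 0.638 -0.454 0.622
outer loop
vertex 4.355 -3.396 4.235
vertex 4.739 -3.065 4.083
vertex 4.405 -2.882 4.559
endloop
endfacet

endsolid


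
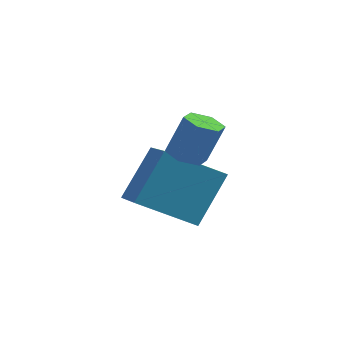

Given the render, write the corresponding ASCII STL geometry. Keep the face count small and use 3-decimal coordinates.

solid 
facet normal -0.586 0.728 -0.357
outer loop
vertex -4.38 -2.018 -1.547
vertex -3.957 -0.907 0.024
vertex -2.817 -1.237 -2.52
endloop
endfacet
facet normal -0.215 -0.563 -0.798
outer loop
vertex -1.903 -2.373 -1.964
vertex -4.38 -2.018 -1.547
vertex -2.817 -1.237 -2.52
endloop
endfacet
facet normal -0.586 0.728 -0.357
outer loop
vertex -2.817 -1.237 -2.52
vertex -3.957 -0.907 0.024
vertex -2.394 -0.126 -0.949
endloop
endfacet
facet normal 0.781 0.391 -0.487
outer loop
vertex -2.394 -0.126 -0.949
vertex -1.903 -2.373 -1.964
vertex -2.817 -1.237 -2.52
endloop
endfacet
facet normal -0.781 -0.391 0.487
outer loop
vertex -4.38 -2.018 -1.547
vertex -3.043 -2.043 0.58
vertex -3.957 -0.907 0.024
endloop
endfacet
facet normal -0.215 -0.563 -0.798
outer loop
vertex -3.466 -3.154 -0.991
vertex -4.38 -2.018 -1.547
vertex -1.903 -2.373 -1.964
endloop
endfacet
facet normal -0.781 -0.391 0.487
outer loop
vertex -3.466 -3.154 -0.991
vertex -3.043 -2.043 0.58
vertex -4.38 -2.018 -1.547
endloop
endfacet
facet normal 0.215 0.563 0.798
outer loop
vertex -3.957 -0.907 0.024
vertex -3.043 -2.043 0.58
vertex -2.394 -0.126 -0.949
endloop
endfacet
facet normal 0.781 0.391 -0.487
outer loop
vertex -1.48 -1.262 -0.393
vertex -1.903 -2.373 -1.964
vertex -2.394 -0.126 -0.949
endloop
endfacet
facet normal 0.215 0.563 0.798
outer loop
vertex -2.394 -0.126 -0.949
vertex -3.043 -2.043 0.58
vertex -1.48 -1.262 -0.393
endloop
endfacet
facet normal 0.586 -0.728 0.357
outer loop
vertex -1.48 -1.262 -0.393
vertex -3.466 -3.154 -0.991
vertex -1.903 -2.373 -1.964
endloop
endfacet
facet normal 0.586 -0.728 0.357
outer loop
vertex -3.043 -2.043 0.58
vertex -3.466 -3.154 -0.991
vertex -1.48 -1.262 -0.393
endloop
endfacet
facet normal -0.327 -0.158 -0.932
outer loop
vertex -1.813 -2.526 0.486
vertex -2.335 -2.219 0.617
vertex -1.844 -1.914 0.393
endloop
endfacet
facet normal 0.944 -0.002 -0.331
outer loop
vertex -1.813 -2.526 0.486
vertex -1.844 -1.914 0.393
vertex -1.362 -2.309 1.772
endloop
endfacet
facet normal 0.944 -0.002 -0.331
outer loop
vertex -1.362 -2.309 1.772
vertex -1.844 -1.914 0.393
vertex -1.393 -1.697 1.679
endloop
endfacet
facet normal 0.327 0.158 0.932
outer loop
vertex -1.362 -2.309 1.772
vertex -1.393 -1.697 1.679
vertex -1.885 -2.001 1.903
endloop
endfacet
facet normal -0.327 -0.158 -0.932
outer loop
vertex -1.844 -1.914 0.393
vertex -2.335 -2.219 0.617
vertex -2.366 -1.606 0.524
endloop
endfacet
facet normal 0.430 0.854 -0.295
outer loop
vertex -1.844 -1.914 0.393
vertex -2.366 -1.606 0.524
vertex -1.393 -1.697 1.679
endloop
endfacet
facet normal 0.429 0.854 -0.294
outer loop
vertex -1.393 -1.697 1.679
vertex -2.366 -1.606 0.524
vertex -1.916 -1.389 1.811
endloop
endfacet
facet normal 0.327 0.157 0.932
outer loop
vertex -1.393 -1.697 1.679
vertex -1.916 -1.389 1.811
vertex -1.885 -2.001 1.903
endloop
endfacet
facet normal -0.326 -0.158 -0.932
outer loop
vertex -2.366 -1.606 0.524
vertex -2.335 -2.219 0.617
vertex -2.858 -1.911 0.748
endloop
endfacet
facet normal -0.515 0.857 0.036
outer loop
vertex -2.366 -1.606 0.524
vertex -2.858 -1.911 0.748
vertex -1.916 -1.389 1.811
endloop
endfacet
facet normal -0.515 0.856 0.036
outer loop
vertex -1.916 -1.389 1.811
vertex -2.858 -1.911 0.748
vertex -2.407 -1.694 2.034
endloop
endfacet
facet normal 0.326 0.157 0.932
outer loop
vertex -1.916 -1.389 1.811
vertex -2.407 -1.694 2.034
vertex -1.885 -2.001 1.903
endloop
endfacet
facet normal -0.327 -0.158 -0.932
outer loop
vertex -2.858 -1.911 0.748
vertex -2.335 -2.219 0.617
vertex -2.827 -2.523 0.841
endloop
endfacet
facet normal -0.944 0.002 0.331
outer loop
vertex -2.858 -1.911 0.748
vertex -2.827 -2.523 0.841
vertex -2.407 -1.694 2.034
endloop
endfacet
facet normal -0.944 0.002 0.331
outer loop
vertex -2.407 -1.694 2.034
vertex -2.827 -2.523 0.841
vertex -2.376 -2.306 2.127
endloop
endfacet
facet normal 0.327 0.158 0.932
outer loop
vertex -2.407 -1.694 2.034
vertex -2.376 -2.306 2.127
vertex -1.885 -2.001 1.903
endloop
endfacet
facet normal -0.327 -0.157 -0.932
outer loop
vertex -2.827 -2.523 0.841
vertex -2.335 -2.219 0.617
vertex -2.304 -2.831 0.709
endloop
endfacet
facet normal -0.429 -0.854 0.294
outer loop
vertex -2.827 -2.523 0.841
vertex -2.304 -2.831 0.709
vertex -2.376 -2.306 2.127
endloop
endfacet
facet normal -0.430 -0.854 0.294
outer loop
vertex -2.376 -2.306 2.127
vertex -2.304 -2.831 0.709
vertex -1.854 -2.614 1.996
endloop
endfacet
facet normal 0.327 0.158 0.932
outer loop
vertex -2.376 -2.306 2.127
vertex -1.854 -2.614 1.996
vertex -1.885 -2.001 1.903
endloop
endfacet
facet normal -0.326 -0.157 -0.932
outer loop
vertex -2.304 -2.831 0.709
vertex -2.335 -2.219 0.617
vertex -1.813 -2.526 0.486
endloop
endfacet
facet normal 0.516 -0.856 -0.036
outer loop
vertex -2.304 -2.831 0.709
vertex -1.813 -2.526 0.486
vertex -1.854 -2.614 1.996
endloop
endfacet
facet normal 0.515 -0.857 -0.036
outer loop
vertex -1.854 -2.614 1.996
vertex -1.813 -2.526 0.486
vertex -1.362 -2.309 1.772
endloop
endfacet
facet normal 0.326 0.158 0.932
outer loop
vertex -1.854 -2.614 1.996
vertex -1.362 -2.309 1.772
vertex -1.885 -2.001 1.903
endloop
endfacet

endsolid


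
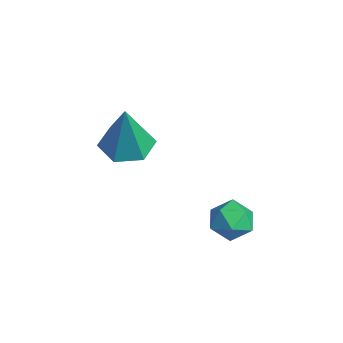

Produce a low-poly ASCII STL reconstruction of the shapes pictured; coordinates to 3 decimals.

solid 
facet normal -0.244 0.120 -0.962
outer loop
vertex -1.241 -0.066 -1.102
vertex -1.801 0.589 -0.878
vertex -0.953 0.776 -1.07
endloop
endfacet
facet normal 0.940 -0.325 0.099
outer loop
vertex -1.241 -0.066 -1.102
vertex -0.953 0.776 -1.07
vertex -1.319 0.351 1.018
endloop
endfacet
facet normal -0.244 0.120 -0.962
outer loop
vertex -0.953 0.776 -1.07
vertex -1.801 0.589 -0.878
vertex -1.513 1.43 -0.846
endloop
endfacet
facet normal 0.776 0.578 0.254
outer loop
vertex -0.953 0.776 -1.07
vertex -1.513 1.43 -0.846
vertex -1.319 0.351 1.018
endloop
endfacet
facet normal -0.246 0.121 -0.962
outer loop
vertex -1.513 1.43 -0.846
vertex -1.801 0.589 -0.878
vertex -2.361 1.243 -0.653
endloop
endfacet
facet normal -0.075 0.860 0.505
outer loop
vertex -1.513 1.43 -0.846
vertex -2.361 1.243 -0.653
vertex -1.319 0.351 1.018
endloop
endfacet
facet normal -0.245 0.121 -0.962
outer loop
vertex -2.361 1.243 -0.653
vertex -1.801 0.589 -0.878
vertex -2.65 0.402 -0.685
endloop
endfacet
facet normal -0.762 0.239 0.602
outer loop
vertex -2.361 1.243 -0.653
vertex -2.65 0.402 -0.685
vertex -1.319 0.351 1.018
endloop
endfacet
facet normal -0.245 0.120 -0.962
outer loop
vertex -2.65 0.402 -0.685
vertex -1.801 0.589 -0.878
vertex -2.09 -0.253 -0.909
endloop
endfacet
facet normal -0.598 -0.665 0.448
outer loop
vertex -2.65 0.402 -0.685
vertex -2.09 -0.253 -0.909
vertex -1.319 0.351 1.018
endloop
endfacet
facet normal -0.245 0.120 -0.962
outer loop
vertex -2.09 -0.253 -0.909
vertex -1.801 0.589 -0.878
vertex -1.241 -0.066 -1.102
endloop
endfacet
facet normal 0.253 -0.947 0.196
outer loop
vertex -2.09 -0.253 -0.909
vertex -1.241 -0.066 -1.102
vertex -1.319 0.351 1.018
endloop
endfacet
facet normal -0.088 0.730 0.678
outer loop
vertex 0.642 3.614 -3.262
vertex 0.279 3.123 -2.78
vertex 1.053 3.192 -2.754
endloop
endfacet
facet normal 0.497 0.821 0.280
outer loop
vertex 0.642 3.614 -3.262
vertex 1.053 3.192 -2.754
vertex 1.312 3.283 -3.482
endloop
endfacet
facet normal 0.295 0.866 -0.404
outer loop
vertex 0.642 3.614 -3.262
vertex 1.312 3.283 -3.482
vertex 0.697 3.27 -3.959
endloop
endfacet
facet normal -0.414 0.803 -0.429
outer loop
vertex 0.642 3.614 -3.262
vertex 0.697 3.27 -3.959
vertex 0.058 3.172 -3.525
endloop
endfacet
facet normal -0.652 0.719 0.241
outer loop
vertex 0.642 3.614 -3.262
vertex 0.058 3.172 -3.525
vertex 0.279 3.123 -2.78
endloop
endfacet
facet normal 0.905 0.241 0.352
outer loop
vertex 1.312 3.283 -3.482
vertex 1.053 3.192 -2.754
vertex 1.362 2.588 -3.135
endloop
endfacet
facet normal -0.042 0.095 0.995
outer loop
vertex 1.053 3.192 -2.754
vertex 0.279 3.123 -2.78
vertex 0.723 2.49 -2.701
endloop
endfacet
facet normal -0.955 0.075 0.288
outer loop
vertex 0.279 3.123 -2.78
vertex 0.058 3.172 -3.525
vertex 0.108 2.477 -3.178
endloop
endfacet
facet normal -0.571 0.209 -0.794
outer loop
vertex 0.058 3.172 -3.525
vertex 0.697 3.27 -3.959
vertex 0.367 2.568 -3.906
endloop
endfacet
facet normal 0.578 0.311 -0.754
outer loop
vertex 0.697 3.27 -3.959
vertex 1.312 3.283 -3.482
vertex 1.141 2.637 -3.88
endloop
endfacet
facet normal 0.414 -0.803 0.429
outer loop
vertex 0.778 2.146 -3.398
vertex 1.362 2.588 -3.135
vertex 0.723 2.49 -2.701
endloop
endfacet
facet normal -0.295 -0.866 0.404
outer loop
vertex 0.778 2.146 -3.398
vertex 0.723 2.49 -2.701
vertex 0.108 2.477 -3.178
endloop
endfacet
facet normal -0.497 -0.821 -0.280
outer loop
vertex 0.778 2.146 -3.398
vertex 0.108 2.477 -3.178
vertex 0.367 2.568 -3.906
endloop
endfacet
facet normal 0.088 -0.730 -0.678
outer loop
vertex 0.778 2.146 -3.398
vertex 0.367 2.568 -3.906
vertex 1.141 2.637 -3.88
endloop
endfacet
facet normal 0.652 -0.719 -0.241
outer loop
vertex 0.778 2.146 -3.398
vertex 1.141 2.637 -3.88
vertex 1.362 2.588 -3.135
endloop
endfacet
facet normal 0.571 -0.209 0.794
outer loop
vertex 0.723 2.49 -2.701
vertex 1.362 2.588 -3.135
vertex 1.053 3.192 -2.754
endloop
endfacet
facet normal -0.578 -0.311 0.754
outer loop
vertex 0.108 2.477 -3.178
vertex 0.723 2.49 -2.701
vertex 0.279 3.123 -2.78
endloop
endfacet
facet normal -0.905 -0.241 -0.352
outer loop
vertex 0.367 2.568 -3.906
vertex 0.108 2.477 -3.178
vertex 0.058 3.172 -3.525
endloop
endfacet
facet normal 0.042 -0.095 -0.995
outer loop
vertex 1.141 2.637 -3.88
vertex 0.367 2.568 -3.906
vertex 0.697 3.27 -3.959
endloop
endfacet
facet normal 0.955 -0.075 -0.288
outer loop
vertex 1.362 2.588 -3.135
vertex 1.141 2.637 -3.88
vertex 1.312 3.283 -3.482
endloop
endfacet

endsolid


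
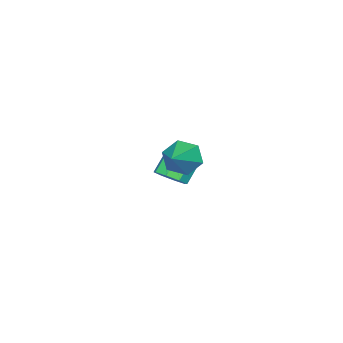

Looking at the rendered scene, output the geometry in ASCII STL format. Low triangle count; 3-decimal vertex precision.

solid 
facet normal 0.662 -0.083 -0.745
outer loop
vertex -1.44 -0.549 -1.316
vertex -1.969 -0.078 -1.839
vertex -1.317 0.112 -1.28
endloop
endfacet
facet normal 0.726 -0.171 0.666
outer loop
vertex -1.44 -0.549 -1.316
vertex -1.317 0.112 -1.28
vertex -2.222 -0.452 -0.438
endloop
endfacet
facet normal 0.726 -0.172 0.665
outer loop
vertex -2.222 -0.452 -0.438
vertex -1.317 0.112 -1.28
vertex -2.099 0.209 -0.401
endloop
endfacet
facet normal -0.663 0.082 0.744
outer loop
vertex -2.222 -0.452 -0.438
vertex -2.099 0.209 -0.401
vertex -2.751 0.018 -0.961
endloop
endfacet
facet normal 0.662 -0.082 -0.745
outer loop
vertex -1.317 0.112 -1.28
vertex -1.969 -0.078 -1.839
vertex -1.576 0.662 -1.571
endloop
endfacet
facet normal 0.643 0.572 0.509
outer loop
vertex -1.317 0.112 -1.28
vertex -1.576 0.662 -1.571
vertex -2.099 0.209 -0.401
endloop
endfacet
facet normal 0.642 0.573 0.509
outer loop
vertex -2.099 0.209 -0.401
vertex -1.576 0.662 -1.571
vertex -2.358 0.758 -0.692
endloop
endfacet
facet normal -0.663 0.082 0.744
outer loop
vertex -2.099 0.209 -0.401
vertex -2.358 0.758 -0.692
vertex -2.751 0.018 -0.961
endloop
endfacet
facet normal 0.663 -0.082 -0.744
outer loop
vertex -1.576 0.662 -1.571
vertex -1.969 -0.078 -1.839
vertex -2.065 0.778 -2.019
endloop
endfacet
facet normal 0.182 0.982 0.055
outer loop
vertex -1.576 0.662 -1.571
vertex -2.065 0.778 -2.019
vertex -2.358 0.758 -0.692
endloop
endfacet
facet normal 0.182 0.982 0.055
outer loop
vertex -2.358 0.758 -0.692
vertex -2.065 0.778 -2.019
vertex -2.847 0.874 -1.141
endloop
endfacet
facet normal -0.663 0.082 0.744
outer loop
vertex -2.358 0.758 -0.692
vertex -2.847 0.874 -1.141
vertex -2.751 0.018 -0.961
endloop
endfacet
facet normal 0.663 -0.082 -0.744
outer loop
vertex -2.065 0.778 -2.019
vertex -1.969 -0.078 -1.839
vertex -2.498 0.392 -2.362
endloop
endfacet
facet normal -0.385 0.816 -0.432
outer loop
vertex -2.065 0.778 -2.019
vertex -2.498 0.392 -2.362
vertex -2.847 0.874 -1.141
endloop
endfacet
facet normal -0.384 0.816 -0.432
outer loop
vertex -2.847 0.874 -1.141
vertex -2.498 0.392 -2.362
vertex -3.28 0.489 -1.484
endloop
endfacet
facet normal -0.663 0.082 0.744
outer loop
vertex -2.847 0.874 -1.141
vertex -3.28 0.489 -1.484
vertex -2.751 0.018 -0.961
endloop
endfacet
facet normal 0.663 -0.082 -0.744
outer loop
vertex -2.498 0.392 -2.362
vertex -1.969 -0.078 -1.839
vertex -2.621 -0.269 -2.399
endloop
endfacet
facet normal -0.726 0.172 -0.666
outer loop
vertex -2.498 0.392 -2.362
vertex -2.621 -0.269 -2.399
vertex -3.28 0.489 -1.484
endloop
endfacet
facet normal -0.727 0.171 -0.665
outer loop
vertex -3.28 0.489 -1.484
vertex -2.621 -0.269 -2.399
vertex -3.403 -0.172 -1.52
endloop
endfacet
facet normal -0.662 0.083 0.745
outer loop
vertex -3.28 0.489 -1.484
vertex -3.403 -0.172 -1.52
vertex -2.751 0.018 -0.961
endloop
endfacet
facet normal 0.663 -0.082 -0.744
outer loop
vertex -2.621 -0.269 -2.399
vertex -1.969 -0.078 -1.839
vertex -2.362 -0.818 -2.108
endloop
endfacet
facet normal -0.643 -0.573 -0.509
outer loop
vertex -2.621 -0.269 -2.399
vertex -2.362 -0.818 -2.108
vertex -3.403 -0.172 -1.52
endloop
endfacet
facet normal -0.643 -0.572 -0.509
outer loop
vertex -3.403 -0.172 -1.52
vertex -2.362 -0.818 -2.108
vertex -3.144 -0.722 -1.229
endloop
endfacet
facet normal -0.662 0.082 0.745
outer loop
vertex -3.403 -0.172 -1.52
vertex -3.144 -0.722 -1.229
vertex -2.751 0.018 -0.961
endloop
endfacet
facet normal 0.663 -0.082 -0.744
outer loop
vertex -2.362 -0.818 -2.108
vertex -1.969 -0.078 -1.839
vertex -1.873 -0.934 -1.659
endloop
endfacet
facet normal -0.182 -0.982 -0.055
outer loop
vertex -2.362 -0.818 -2.108
vertex -1.873 -0.934 -1.659
vertex -3.144 -0.722 -1.229
endloop
endfacet
facet normal -0.182 -0.982 -0.055
outer loop
vertex -3.144 -0.722 -1.229
vertex -1.873 -0.934 -1.659
vertex -2.655 -0.838 -0.781
endloop
endfacet
facet normal -0.663 0.082 0.744
outer loop
vertex -3.144 -0.722 -1.229
vertex -2.655 -0.838 -0.781
vertex -2.751 0.018 -0.961
endloop
endfacet
facet normal 0.663 -0.082 -0.744
outer loop
vertex -1.873 -0.934 -1.659
vertex -1.969 -0.078 -1.839
vertex -1.44 -0.549 -1.316
endloop
endfacet
facet normal 0.384 -0.816 0.431
outer loop
vertex -1.873 -0.934 -1.659
vertex -1.44 -0.549 -1.316
vertex -2.655 -0.838 -0.781
endloop
endfacet
facet normal 0.384 -0.816 0.433
outer loop
vertex -2.655 -0.838 -0.781
vertex -1.44 -0.549 -1.316
vertex -2.222 -0.452 -0.438
endloop
endfacet
facet normal -0.663 0.082 0.744
outer loop
vertex -2.655 -0.838 -0.781
vertex -2.222 -0.452 -0.438
vertex -2.751 0.018 -0.961
endloop
endfacet
facet normal -0.862 -0.227 -0.453
outer loop
vertex 2.791 3.777 2.02
vertex 2.49 3.345 2.81
vertex 2.316 4.269 2.679
endloop
endfacet
facet normal 0.427 0.845 -0.323
outer loop
vertex 2.791 3.777 2.02
vertex 2.316 4.269 2.679
vertex 4.05 3.755 3.63
endloop
endfacet
facet normal -0.862 -0.227 -0.453
outer loop
vertex 2.316 4.269 2.679
vertex 2.49 3.345 2.81
vertex 2.014 3.837 3.469
endloop
endfacet
facet normal -0.003 0.878 0.479
outer loop
vertex 2.316 4.269 2.679
vertex 2.014 3.837 3.469
vertex 4.05 3.755 3.63
endloop
endfacet
facet normal -0.862 -0.227 -0.453
outer loop
vertex 2.014 3.837 3.469
vertex 2.49 3.345 2.81
vertex 2.188 2.913 3.601
endloop
endfacet
facet normal -0.073 0.128 0.989
outer loop
vertex 2.014 3.837 3.469
vertex 2.188 2.913 3.601
vertex 4.05 3.755 3.63
endloop
endfacet
facet normal -0.862 -0.227 -0.453
outer loop
vertex 2.188 2.913 3.601
vertex 2.49 3.345 2.81
vertex 2.664 2.42 2.942
endloop
endfacet
facet normal 0.286 -0.657 0.698
outer loop
vertex 2.188 2.913 3.601
vertex 2.664 2.42 2.942
vertex 4.05 3.755 3.63
endloop
endfacet
facet normal -0.862 -0.227 -0.453
outer loop
vertex 2.664 2.42 2.942
vertex 2.49 3.345 2.81
vertex 2.965 2.852 2.152
endloop
endfacet
facet normal 0.716 -0.690 -0.104
outer loop
vertex 2.664 2.42 2.942
vertex 2.965 2.852 2.152
vertex 4.05 3.755 3.63
endloop
endfacet
facet normal -0.862 -0.227 -0.453
outer loop
vertex 2.965 2.852 2.152
vertex 2.49 3.345 2.81
vertex 2.791 3.777 2.02
endloop
endfacet
facet normal 0.787 0.060 -0.614
outer loop
vertex 2.965 2.852 2.152
vertex 2.791 3.777 2.02
vertex 4.05 3.755 3.63
endloop
endfacet

endsolid


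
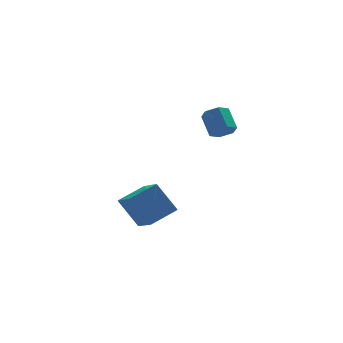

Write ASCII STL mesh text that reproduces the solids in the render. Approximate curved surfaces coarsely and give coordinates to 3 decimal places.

solid 
facet normal -0.902 -0.256 -0.348
outer loop
vertex -3.854 2.083 -1.399
vertex -4.495 2.707 -0.195
vertex -3.947 3.418 -2.14
endloop
endfacet
facet normal 0.427 -0.416 -0.803
outer loop
vertex -2.765 3.753 -1.685
vertex -3.854 2.083 -1.399
vertex -3.947 3.418 -2.14
endloop
endfacet
facet normal -0.902 -0.256 -0.348
outer loop
vertex -3.947 3.418 -2.14
vertex -4.495 2.707 -0.195
vertex -4.588 4.042 -0.936
endloop
endfacet
facet normal -0.061 0.873 -0.485
outer loop
vertex -4.588 4.042 -0.936
vertex -2.765 3.753 -1.685
vertex -3.947 3.418 -2.14
endloop
endfacet
facet normal 0.061 -0.873 0.485
outer loop
vertex -3.854 2.083 -1.399
vertex -3.313 3.042 0.26
vertex -4.495 2.707 -0.195
endloop
endfacet
facet normal 0.427 -0.416 -0.803
outer loop
vertex -2.672 2.418 -0.944
vertex -3.854 2.083 -1.399
vertex -2.765 3.753 -1.685
endloop
endfacet
facet normal 0.061 -0.873 0.485
outer loop
vertex -2.672 2.418 -0.944
vertex -3.313 3.042 0.26
vertex -3.854 2.083 -1.399
endloop
endfacet
facet normal -0.427 0.416 0.803
outer loop
vertex -4.495 2.707 -0.195
vertex -3.313 3.042 0.26
vertex -4.588 4.042 -0.936
endloop
endfacet
facet normal -0.061 0.873 -0.485
outer loop
vertex -3.406 4.377 -0.481
vertex -2.765 3.753 -1.685
vertex -4.588 4.042 -0.936
endloop
endfacet
facet normal -0.427 0.416 0.803
outer loop
vertex -4.588 4.042 -0.936
vertex -3.313 3.042 0.26
vertex -3.406 4.377 -0.481
endloop
endfacet
facet normal 0.902 0.256 0.348
outer loop
vertex -3.406 4.377 -0.481
vertex -2.672 2.418 -0.944
vertex -2.765 3.753 -1.685
endloop
endfacet
facet normal 0.902 0.256 0.348
outer loop
vertex -3.313 3.042 0.26
vertex -2.672 2.418 -0.944
vertex -3.406 4.377 -0.481
endloop
endfacet
facet normal 0.049 -0.766 -0.641
outer loop
vertex -0.501 2.251 2.972
vertex -0.973 2.041 3.187
vertex -0.996 2.399 2.757
endloop
endfacet
facet normal 0.464 0.587 -0.663
outer loop
vertex -0.501 2.251 2.972
vertex -0.996 2.399 2.757
vertex -0.555 3.07 3.659
endloop
endfacet
facet normal 0.464 0.587 -0.663
outer loop
vertex -0.555 3.07 3.659
vertex -0.996 2.399 2.757
vertex -1.05 3.218 3.444
endloop
endfacet
facet normal -0.050 0.765 0.643
outer loop
vertex -0.555 3.07 3.659
vertex -1.05 3.218 3.444
vertex -1.027 2.859 3.873
endloop
endfacet
facet normal 0.051 -0.766 -0.641
outer loop
vertex -0.996 2.399 2.757
vertex -0.973 2.041 3.187
vertex -1.469 2.188 2.972
endloop
endfacet
facet normal -0.535 0.522 -0.664
outer loop
vertex -0.996 2.399 2.757
vertex -1.469 2.188 2.972
vertex -1.05 3.218 3.444
endloop
endfacet
facet normal -0.534 0.522 -0.665
outer loop
vertex -1.05 3.218 3.444
vertex -1.469 2.188 2.972
vertex -1.523 3.007 3.658
endloop
endfacet
facet normal -0.050 0.765 0.643
outer loop
vertex -1.05 3.218 3.444
vertex -1.523 3.007 3.658
vertex -1.027 2.859 3.873
endloop
endfacet
facet normal 0.051 -0.765 -0.642
outer loop
vertex -1.469 2.188 2.972
vertex -0.973 2.041 3.187
vertex -1.445 1.83 3.401
endloop
endfacet
facet normal -0.998 -0.066 0.001
outer loop
vertex -1.469 2.188 2.972
vertex -1.445 1.83 3.401
vertex -1.523 3.007 3.658
endloop
endfacet
facet normal -0.998 -0.066 0.001
outer loop
vertex -1.523 3.007 3.658
vertex -1.445 1.83 3.401
vertex -1.499 2.649 4.088
endloop
endfacet
facet normal -0.049 0.766 0.641
outer loop
vertex -1.523 3.007 3.658
vertex -1.499 2.649 4.088
vertex -1.027 2.859 3.873
endloop
endfacet
facet normal 0.050 -0.765 -0.643
outer loop
vertex -1.445 1.83 3.401
vertex -0.973 2.041 3.187
vertex -0.95 1.682 3.616
endloop
endfacet
facet normal -0.464 -0.587 0.663
outer loop
vertex -1.445 1.83 3.401
vertex -0.95 1.682 3.616
vertex -1.499 2.649 4.088
endloop
endfacet
facet normal -0.464 -0.587 0.663
outer loop
vertex -1.499 2.649 4.088
vertex -0.95 1.682 3.616
vertex -1.004 2.501 4.303
endloop
endfacet
facet normal -0.049 0.766 0.641
outer loop
vertex -1.499 2.649 4.088
vertex -1.004 2.501 4.303
vertex -1.027 2.859 3.873
endloop
endfacet
facet normal 0.050 -0.765 -0.643
outer loop
vertex -0.95 1.682 3.616
vertex -0.973 2.041 3.187
vertex -0.477 1.893 3.402
endloop
endfacet
facet normal 0.534 -0.522 0.665
outer loop
vertex -0.95 1.682 3.616
vertex -0.477 1.893 3.402
vertex -1.004 2.501 4.303
endloop
endfacet
facet normal 0.535 -0.522 0.665
outer loop
vertex -1.004 2.501 4.303
vertex -0.477 1.893 3.402
vertex -0.531 2.712 4.088
endloop
endfacet
facet normal -0.051 0.766 0.641
outer loop
vertex -1.004 2.501 4.303
vertex -0.531 2.712 4.088
vertex -1.027 2.859 3.873
endloop
endfacet
facet normal 0.049 -0.766 -0.641
outer loop
vertex -0.477 1.893 3.402
vertex -0.973 2.041 3.187
vertex -0.501 2.251 2.972
endloop
endfacet
facet normal 0.998 0.066 -0.001
outer loop
vertex -0.477 1.893 3.402
vertex -0.501 2.251 2.972
vertex -0.531 2.712 4.088
endloop
endfacet
facet normal 0.998 0.066 -0.001
outer loop
vertex -0.531 2.712 4.088
vertex -0.501 2.251 2.972
vertex -0.555 3.07 3.659
endloop
endfacet
facet normal -0.051 0.765 0.642
outer loop
vertex -0.531 2.712 4.088
vertex -0.555 3.07 3.659
vertex -1.027 2.859 3.873
endloop
endfacet

endsolid


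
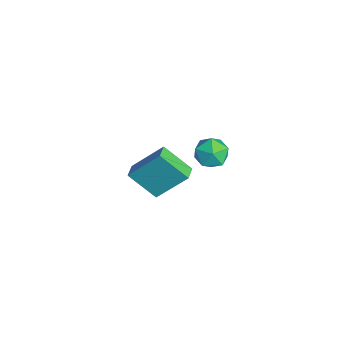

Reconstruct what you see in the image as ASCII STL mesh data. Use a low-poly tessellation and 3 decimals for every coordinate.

solid 
facet normal -0.985 0.151 -0.082
outer loop
vertex 3.023 3.858 3.117
vertex 2.895 3.442 3.886
vertex 3.03 4.315 3.873
endloop
endfacet
facet normal -0.619 0.675 -0.402
outer loop
vertex 3.023 3.858 3.117
vertex 3.03 4.315 3.873
vertex 3.627 4.489 3.246
endloop
endfacet
facet normal -0.204 0.380 -0.902
outer loop
vertex 3.023 3.858 3.117
vertex 3.627 4.489 3.246
vertex 3.86 3.724 2.871
endloop
endfacet
facet normal -0.314 -0.325 -0.892
outer loop
vertex 3.023 3.858 3.117
vertex 3.86 3.724 2.871
vertex 3.408 3.077 3.266
endloop
endfacet
facet normal -0.797 -0.466 -0.385
outer loop
vertex 3.023 3.858 3.117
vertex 3.408 3.077 3.266
vertex 2.895 3.442 3.886
endloop
endfacet
facet normal -0.194 0.977 0.086
outer loop
vertex 3.627 4.489 3.246
vertex 3.03 4.315 3.873
vertex 3.872 4.463 4.094
endloop
endfacet
facet normal -0.786 0.131 0.604
outer loop
vertex 3.03 4.315 3.873
vertex 2.895 3.442 3.886
vertex 3.42 3.816 4.489
endloop
endfacet
facet normal -0.482 -0.869 0.113
outer loop
vertex 2.895 3.442 3.886
vertex 3.408 3.077 3.266
vertex 3.653 3.051 4.114
endloop
endfacet
facet normal 0.298 -0.640 -0.708
outer loop
vertex 3.408 3.077 3.266
vertex 3.86 3.724 2.871
vertex 4.25 3.225 3.487
endloop
endfacet
facet normal 0.476 0.500 -0.724
outer loop
vertex 3.86 3.724 2.871
vertex 3.627 4.489 3.246
vertex 4.385 4.098 3.474
endloop
endfacet
facet normal 0.314 0.325 0.892
outer loop
vertex 4.257 3.682 4.243
vertex 3.872 4.463 4.094
vertex 3.42 3.816 4.489
endloop
endfacet
facet normal 0.204 -0.380 0.902
outer loop
vertex 4.257 3.682 4.243
vertex 3.42 3.816 4.489
vertex 3.653 3.051 4.114
endloop
endfacet
facet normal 0.619 -0.675 0.402
outer loop
vertex 4.257 3.682 4.243
vertex 3.653 3.051 4.114
vertex 4.25 3.225 3.487
endloop
endfacet
facet normal 0.985 -0.151 0.082
outer loop
vertex 4.257 3.682 4.243
vertex 4.25 3.225 3.487
vertex 4.385 4.098 3.474
endloop
endfacet
facet normal 0.797 0.466 0.385
outer loop
vertex 4.257 3.682 4.243
vertex 4.385 4.098 3.474
vertex 3.872 4.463 4.094
endloop
endfacet
facet normal -0.298 0.640 0.708
outer loop
vertex 3.42 3.816 4.489
vertex 3.872 4.463 4.094
vertex 3.03 4.315 3.873
endloop
endfacet
facet normal -0.476 -0.500 0.724
outer loop
vertex 3.653 3.051 4.114
vertex 3.42 3.816 4.489
vertex 2.895 3.442 3.886
endloop
endfacet
facet normal 0.194 -0.977 -0.086
outer loop
vertex 4.25 3.225 3.487
vertex 3.653 3.051 4.114
vertex 3.408 3.077 3.266
endloop
endfacet
facet normal 0.786 -0.131 -0.604
outer loop
vertex 4.385 4.098 3.474
vertex 4.25 3.225 3.487
vertex 3.86 3.724 2.871
endloop
endfacet
facet normal 0.482 0.869 -0.113
outer loop
vertex 3.872 4.463 4.094
vertex 4.385 4.098 3.474
vertex 3.627 4.489 3.246
endloop
endfacet
facet normal -0.902 0.406 -0.145
outer loop
vertex -1.137 1.14 -1.763
vertex -0.751 2.573 -0.152
vertex -0.408 2.32 -2.987
endloop
endfacet
facet normal -0.176 -0.654 -0.736
outer loop
vertex 0.331 1.987 -2.868
vertex -1.137 1.14 -1.763
vertex -0.408 2.32 -2.987
endloop
endfacet
facet normal -0.902 0.406 -0.145
outer loop
vertex -0.408 2.32 -2.987
vertex -0.751 2.573 -0.152
vertex -0.023 3.753 -1.377
endloop
endfacet
facet normal 0.394 0.638 -0.662
outer loop
vertex -0.023 3.753 -1.377
vertex 0.331 1.987 -2.868
vertex -0.408 2.32 -2.987
endloop
endfacet
facet normal -0.394 -0.638 0.662
outer loop
vertex -1.137 1.14 -1.763
vertex -0.012 2.24 -0.033
vertex -0.751 2.573 -0.152
endloop
endfacet
facet normal -0.175 -0.655 -0.735
outer loop
vertex -0.397 0.807 -1.643
vertex -1.137 1.14 -1.763
vertex 0.331 1.987 -2.868
endloop
endfacet
facet normal -0.394 -0.638 0.662
outer loop
vertex -0.397 0.807 -1.643
vertex -0.012 2.24 -0.033
vertex -1.137 1.14 -1.763
endloop
endfacet
facet normal 0.176 0.654 0.735
outer loop
vertex -0.751 2.573 -0.152
vertex -0.012 2.24 -0.033
vertex -0.023 3.753 -1.377
endloop
endfacet
facet normal 0.394 0.638 -0.662
outer loop
vertex 0.717 3.42 -1.257
vertex 0.331 1.987 -2.868
vertex -0.023 3.753 -1.377
endloop
endfacet
facet normal 0.175 0.655 0.735
outer loop
vertex -0.023 3.753 -1.377
vertex -0.012 2.24 -0.033
vertex 0.717 3.42 -1.257
endloop
endfacet
facet normal 0.902 -0.406 0.145
outer loop
vertex 0.717 3.42 -1.257
vertex -0.397 0.807 -1.643
vertex 0.331 1.987 -2.868
endloop
endfacet
facet normal 0.902 -0.406 0.146
outer loop
vertex -0.012 2.24 -0.033
vertex -0.397 0.807 -1.643
vertex 0.717 3.42 -1.257
endloop
endfacet

endsolid


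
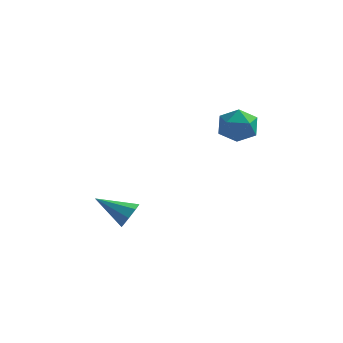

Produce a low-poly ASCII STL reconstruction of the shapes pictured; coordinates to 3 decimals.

solid 
facet normal -0.318 0.918 -0.236
outer loop
vertex 2.965 -1.721 2.914
vertex 2.098 -2.013 2.947
vertex 2.498 -1.681 3.7
endloop
endfacet
facet normal 0.296 0.947 0.128
outer loop
vertex 2.965 -1.721 2.914
vertex 2.498 -1.681 3.7
vertex 3.371 -1.954 3.7
endloop
endfacet
facet normal 0.785 0.573 -0.235
outer loop
vertex 2.965 -1.721 2.914
vertex 3.371 -1.954 3.7
vertex 3.511 -2.455 2.947
endloop
endfacet
facet normal 0.472 0.314 -0.824
outer loop
vertex 2.965 -1.721 2.914
vertex 3.511 -2.455 2.947
vertex 2.724 -2.491 2.482
endloop
endfacet
facet normal -0.209 0.527 -0.824
outer loop
vertex 2.965 -1.721 2.914
vertex 2.724 -2.491 2.482
vertex 2.098 -2.013 2.947
endloop
endfacet
facet normal 0.195 0.624 0.756
outer loop
vertex 3.371 -1.954 3.7
vertex 2.498 -1.681 3.7
vertex 2.756 -2.389 4.218
endloop
endfacet
facet normal -0.798 0.579 0.168
outer loop
vertex 2.498 -1.681 3.7
vertex 2.098 -2.013 2.947
vertex 1.969 -2.425 3.753
endloop
endfacet
facet normal -0.621 -0.053 -0.782
outer loop
vertex 2.098 -2.013 2.947
vertex 2.724 -2.491 2.482
vertex 2.109 -2.926 3.0
endloop
endfacet
facet normal 0.480 -0.397 -0.782
outer loop
vertex 2.724 -2.491 2.482
vertex 3.511 -2.455 2.947
vertex 2.982 -3.199 3.0
endloop
endfacet
facet normal 0.985 0.022 0.169
outer loop
vertex 3.511 -2.455 2.947
vertex 3.371 -1.954 3.7
vertex 3.382 -2.867 3.753
endloop
endfacet
facet normal -0.472 -0.314 0.824
outer loop
vertex 2.515 -3.159 3.786
vertex 2.756 -2.389 4.218
vertex 1.969 -2.425 3.753
endloop
endfacet
facet normal -0.785 -0.573 0.235
outer loop
vertex 2.515 -3.159 3.786
vertex 1.969 -2.425 3.753
vertex 2.109 -2.926 3.0
endloop
endfacet
facet normal -0.296 -0.947 -0.128
outer loop
vertex 2.515 -3.159 3.786
vertex 2.109 -2.926 3.0
vertex 2.982 -3.199 3.0
endloop
endfacet
facet normal 0.318 -0.918 0.236
outer loop
vertex 2.515 -3.159 3.786
vertex 2.982 -3.199 3.0
vertex 3.382 -2.867 3.753
endloop
endfacet
facet normal 0.209 -0.527 0.824
outer loop
vertex 2.515 -3.159 3.786
vertex 3.382 -2.867 3.753
vertex 2.756 -2.389 4.218
endloop
endfacet
facet normal -0.480 0.397 0.782
outer loop
vertex 1.969 -2.425 3.753
vertex 2.756 -2.389 4.218
vertex 2.498 -1.681 3.7
endloop
endfacet
facet normal -0.985 -0.022 -0.169
outer loop
vertex 2.109 -2.926 3.0
vertex 1.969 -2.425 3.753
vertex 2.098 -2.013 2.947
endloop
endfacet
facet normal -0.195 -0.624 -0.756
outer loop
vertex 2.982 -3.199 3.0
vertex 2.109 -2.926 3.0
vertex 2.724 -2.491 2.482
endloop
endfacet
facet normal 0.798 -0.579 -0.168
outer loop
vertex 3.382 -2.867 3.753
vertex 2.982 -3.199 3.0
vertex 3.511 -2.455 2.947
endloop
endfacet
facet normal 0.621 0.053 0.782
outer loop
vertex 2.756 -2.389 4.218
vertex 3.382 -2.867 3.753
vertex 3.371 -1.954 3.7
endloop
endfacet
facet normal 0.869 0.125 -0.479
outer loop
vertex -1.012 -3.975 -1.365
vertex -1.35 -3.727 -1.913
vertex -1.075 -3.451 -1.343
endloop
endfacet
facet normal 0.141 -0.025 0.990
outer loop
vertex -1.012 -3.975 -1.365
vertex -1.075 -3.451 -1.343
vertex -2.81 -3.933 -1.107
endloop
endfacet
facet normal 0.869 0.124 -0.479
outer loop
vertex -1.075 -3.451 -1.343
vertex -1.35 -3.727 -1.913
vertex -1.299 -3.088 -1.655
endloop
endfacet
facet normal -0.068 0.626 0.777
outer loop
vertex -1.075 -3.451 -1.343
vertex -1.299 -3.088 -1.655
vertex -2.81 -3.933 -1.107
endloop
endfacet
facet normal 0.869 0.124 -0.478
outer loop
vertex -1.299 -3.088 -1.655
vertex -1.35 -3.727 -1.913
vertex -1.552 -3.1 -2.118
endloop
endfacet
facet normal -0.420 0.884 0.206
outer loop
vertex -1.299 -3.088 -1.655
vertex -1.552 -3.1 -2.118
vertex -2.81 -3.933 -1.107
endloop
endfacet
facet normal 0.869 0.123 -0.480
outer loop
vertex -1.552 -3.1 -2.118
vertex -1.35 -3.727 -1.913
vertex -1.688 -3.478 -2.461
endloop
endfacet
facet normal -0.704 0.599 -0.382
outer loop
vertex -1.552 -3.1 -2.118
vertex -1.688 -3.478 -2.461
vertex -2.81 -3.933 -1.107
endloop
endfacet
facet normal 0.869 0.124 -0.480
outer loop
vertex -1.688 -3.478 -2.461
vertex -1.35 -3.727 -1.913
vertex -1.625 -4.002 -2.482
endloop
endfacet
facet normal -0.758 -0.065 -0.650
outer loop
vertex -1.688 -3.478 -2.461
vertex -1.625 -4.002 -2.482
vertex -2.81 -3.933 -1.107
endloop
endfacet
facet normal 0.869 0.122 -0.479
outer loop
vertex -1.625 -4.002 -2.482
vertex -1.35 -3.727 -1.913
vertex -1.402 -4.365 -2.17
endloop
endfacet
facet normal -0.549 -0.713 -0.437
outer loop
vertex -1.625 -4.002 -2.482
vertex -1.402 -4.365 -2.17
vertex -2.81 -3.933 -1.107
endloop
endfacet
facet normal 0.869 0.122 -0.480
outer loop
vertex -1.402 -4.365 -2.17
vertex -1.35 -3.727 -1.913
vertex -1.148 -4.353 -1.707
endloop
endfacet
facet normal -0.197 -0.971 0.133
outer loop
vertex -1.402 -4.365 -2.17
vertex -1.148 -4.353 -1.707
vertex -2.81 -3.933 -1.107
endloop
endfacet
facet normal 0.869 0.122 -0.480
outer loop
vertex -1.148 -4.353 -1.707
vertex -1.35 -3.727 -1.913
vertex -1.012 -3.975 -1.365
endloop
endfacet
facet normal 0.088 -0.685 0.723
outer loop
vertex -1.148 -4.353 -1.707
vertex -1.012 -3.975 -1.365
vertex -2.81 -3.933 -1.107
endloop
endfacet

endsolid


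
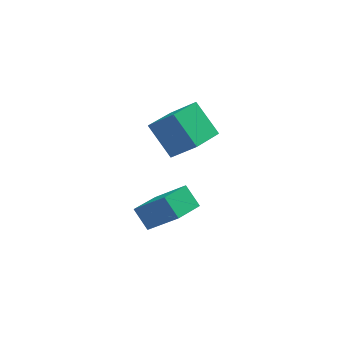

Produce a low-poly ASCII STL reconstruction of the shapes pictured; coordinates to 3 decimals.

solid 
facet normal -0.566 -0.807 0.166
outer loop
vertex 3.169 2.247 -1.358
vertex 1.941 2.853 -2.601
vertex 3.721 1.692 -2.173
endloop
endfacet
facet normal 0.664 -0.327 0.672
outer loop
vertex 4.559 2.887 -2.419
vertex 3.169 2.247 -1.358
vertex 3.721 1.692 -2.173
endloop
endfacet
facet normal -0.566 -0.807 0.167
outer loop
vertex 3.721 1.692 -2.173
vertex 1.941 2.853 -2.601
vertex 2.492 2.298 -3.416
endloop
endfacet
facet normal 0.488 -0.491 -0.722
outer loop
vertex 2.492 2.298 -3.416
vertex 4.559 2.887 -2.419
vertex 3.721 1.692 -2.173
endloop
endfacet
facet normal -0.488 0.491 0.722
outer loop
vertex 3.169 2.247 -1.358
vertex 2.779 4.048 -2.847
vertex 1.941 2.853 -2.601
endloop
endfacet
facet normal 0.664 -0.328 0.672
outer loop
vertex 4.008 3.442 -1.604
vertex 3.169 2.247 -1.358
vertex 4.559 2.887 -2.419
endloop
endfacet
facet normal -0.488 0.491 0.722
outer loop
vertex 4.008 3.442 -1.604
vertex 2.779 4.048 -2.847
vertex 3.169 2.247 -1.358
endloop
endfacet
facet normal -0.664 0.327 -0.672
outer loop
vertex 1.941 2.853 -2.601
vertex 2.779 4.048 -2.847
vertex 2.492 2.298 -3.416
endloop
endfacet
facet normal 0.488 -0.491 -0.722
outer loop
vertex 3.331 3.493 -3.662
vertex 4.559 2.887 -2.419
vertex 2.492 2.298 -3.416
endloop
endfacet
facet normal -0.664 0.328 -0.673
outer loop
vertex 2.492 2.298 -3.416
vertex 2.779 4.048 -2.847
vertex 3.331 3.493 -3.662
endloop
endfacet
facet normal 0.567 0.807 -0.166
outer loop
vertex 3.331 3.493 -3.662
vertex 4.008 3.442 -1.604
vertex 4.559 2.887 -2.419
endloop
endfacet
facet normal 0.566 0.807 -0.166
outer loop
vertex 2.779 4.048 -2.847
vertex 4.008 3.442 -1.604
vertex 3.331 3.493 -3.662
endloop
endfacet
facet normal -0.528 -0.833 0.166
outer loop
vertex 4.415 2.275 1.671
vertex 3.524 3.095 2.948
vertex 3.413 2.715 0.689
endloop
endfacet
facet normal 0.506 -0.466 -0.725
outer loop
vertex 4.296 4.105 0.412
vertex 4.415 2.275 1.671
vertex 3.413 2.715 0.689
endloop
endfacet
facet normal -0.528 -0.833 0.166
outer loop
vertex 3.413 2.715 0.689
vertex 3.524 3.095 2.948
vertex 2.522 3.535 1.967
endloop
endfacet
facet normal -0.681 0.300 -0.668
outer loop
vertex 2.522 3.535 1.967
vertex 4.296 4.105 0.412
vertex 3.413 2.715 0.689
endloop
endfacet
facet normal 0.681 -0.300 0.668
outer loop
vertex 4.415 2.275 1.671
vertex 4.407 4.485 2.671
vertex 3.524 3.095 2.948
endloop
endfacet
facet normal 0.506 -0.466 -0.726
outer loop
vertex 5.298 3.665 1.393
vertex 4.415 2.275 1.671
vertex 4.296 4.105 0.412
endloop
endfacet
facet normal 0.682 -0.300 0.667
outer loop
vertex 5.298 3.665 1.393
vertex 4.407 4.485 2.671
vertex 4.415 2.275 1.671
endloop
endfacet
facet normal -0.506 0.466 0.726
outer loop
vertex 3.524 3.095 2.948
vertex 4.407 4.485 2.671
vertex 2.522 3.535 1.967
endloop
endfacet
facet normal -0.682 0.299 -0.668
outer loop
vertex 3.405 4.925 1.689
vertex 4.296 4.105 0.412
vertex 2.522 3.535 1.967
endloop
endfacet
facet normal -0.506 0.467 0.725
outer loop
vertex 2.522 3.535 1.967
vertex 4.407 4.485 2.671
vertex 3.405 4.925 1.689
endloop
endfacet
facet normal 0.528 0.833 -0.166
outer loop
vertex 3.405 4.925 1.689
vertex 5.298 3.665 1.393
vertex 4.296 4.105 0.412
endloop
endfacet
facet normal 0.528 0.833 -0.166
outer loop
vertex 4.407 4.485 2.671
vertex 5.298 3.665 1.393
vertex 3.405 4.925 1.689
endloop
endfacet

endsolid
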